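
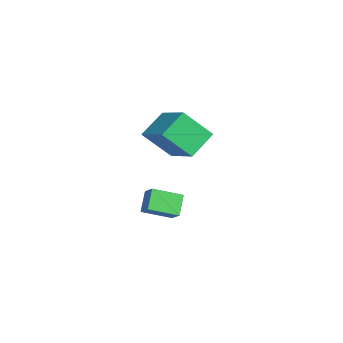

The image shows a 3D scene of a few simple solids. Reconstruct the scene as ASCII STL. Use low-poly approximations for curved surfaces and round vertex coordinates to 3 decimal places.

solid 
facet normal -0.624 0.244 0.742
outer loop
vertex -0.157 1.627 -1.731
vertex -0.258 3.078 -2.294
vertex -0.849 1.383 -2.233
endloop
endfacet
facet normal 0.066 -0.930 0.362
outer loop
vertex -0.082 1.082 -3.146
vertex -0.157 1.627 -1.731
vertex -0.849 1.383 -2.233
endloop
endfacet
facet normal -0.624 0.244 0.742
outer loop
vertex -0.849 1.383 -2.233
vertex -0.258 3.078 -2.294
vertex -0.951 2.834 -2.797
endloop
endfacet
facet normal -0.779 -0.274 -0.564
outer loop
vertex -0.951 2.834 -2.797
vertex -0.082 1.082 -3.146
vertex -0.849 1.383 -2.233
endloop
endfacet
facet normal 0.779 0.273 0.564
outer loop
vertex -0.157 1.627 -1.731
vertex 0.509 2.777 -3.207
vertex -0.258 3.078 -2.294
endloop
endfacet
facet normal 0.065 -0.930 0.362
outer loop
vertex 0.611 1.326 -2.643
vertex -0.157 1.627 -1.731
vertex -0.082 1.082 -3.146
endloop
endfacet
facet normal 0.778 0.274 0.565
outer loop
vertex 0.611 1.326 -2.643
vertex 0.509 2.777 -3.207
vertex -0.157 1.627 -1.731
endloop
endfacet
facet normal -0.065 0.930 -0.361
outer loop
vertex -0.258 3.078 -2.294
vertex 0.509 2.777 -3.207
vertex -0.951 2.834 -2.797
endloop
endfacet
facet normal -0.778 -0.273 -0.565
outer loop
vertex -0.183 2.533 -3.709
vertex -0.082 1.082 -3.146
vertex -0.951 2.834 -2.797
endloop
endfacet
facet normal -0.065 0.930 -0.362
outer loop
vertex -0.951 2.834 -2.797
vertex 0.509 2.777 -3.207
vertex -0.183 2.533 -3.709
endloop
endfacet
facet normal 0.624 -0.244 -0.742
outer loop
vertex -0.183 2.533 -3.709
vertex 0.611 1.326 -2.643
vertex -0.082 1.082 -3.146
endloop
endfacet
facet normal 0.624 -0.244 -0.742
outer loop
vertex 0.509 2.777 -3.207
vertex 0.611 1.326 -2.643
vertex -0.183 2.533 -3.709
endloop
endfacet
facet normal -0.485 0.648 0.588
outer loop
vertex -0.286 2.119 3.0
vertex 1.548 2.79 3.774
vertex -0.189 3.433 1.632
endloop
endfacet
facet normal -0.873 -0.319 -0.369
outer loop
vertex 0.592 2.39 0.686
vertex -0.286 2.119 3.0
vertex -0.189 3.433 1.632
endloop
endfacet
facet normal -0.485 0.648 0.588
outer loop
vertex -0.189 3.433 1.632
vertex 1.548 2.79 3.774
vertex 1.645 4.104 2.406
endloop
endfacet
facet normal 0.051 0.692 -0.720
outer loop
vertex 1.645 4.104 2.406
vertex 0.592 2.39 0.686
vertex -0.189 3.433 1.632
endloop
endfacet
facet normal -0.051 -0.692 0.720
outer loop
vertex -0.286 2.119 3.0
vertex 2.329 1.747 2.828
vertex 1.548 2.79 3.774
endloop
endfacet
facet normal -0.873 -0.319 -0.369
outer loop
vertex 0.495 1.076 2.054
vertex -0.286 2.119 3.0
vertex 0.592 2.39 0.686
endloop
endfacet
facet normal -0.051 -0.692 0.720
outer loop
vertex 0.495 1.076 2.054
vertex 2.329 1.747 2.828
vertex -0.286 2.119 3.0
endloop
endfacet
facet normal 0.873 0.319 0.369
outer loop
vertex 1.548 2.79 3.774
vertex 2.329 1.747 2.828
vertex 1.645 4.104 2.406
endloop
endfacet
facet normal 0.051 0.692 -0.720
outer loop
vertex 2.426 3.061 1.46
vertex 0.592 2.39 0.686
vertex 1.645 4.104 2.406
endloop
endfacet
facet normal 0.873 0.319 0.369
outer loop
vertex 1.645 4.104 2.406
vertex 2.329 1.747 2.828
vertex 2.426 3.061 1.46
endloop
endfacet
facet normal 0.485 -0.648 -0.588
outer loop
vertex 2.426 3.061 1.46
vertex 0.495 1.076 2.054
vertex 0.592 2.39 0.686
endloop
endfacet
facet normal 0.485 -0.648 -0.588
outer loop
vertex 2.329 1.747 2.828
vertex 0.495 1.076 2.054
vertex 2.426 3.061 1.46
endloop
endfacet

endsolid


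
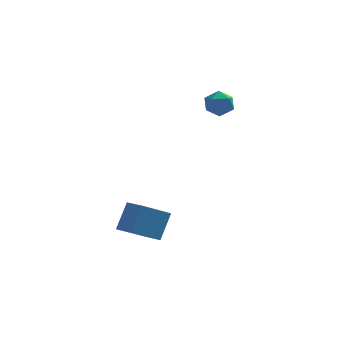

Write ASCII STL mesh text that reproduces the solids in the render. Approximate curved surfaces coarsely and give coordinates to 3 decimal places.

solid 
facet normal -0.565 -0.081 0.821
outer loop
vertex -0.976 1.899 2.634
vertex -0.559 1.188 2.851
vertex -0.277 1.946 3.12
endloop
endfacet
facet normal -0.482 0.603 0.635
outer loop
vertex -0.976 1.899 2.634
vertex -0.277 1.946 3.12
vertex -0.399 2.509 2.493
endloop
endfacet
facet normal -0.730 0.683 -0.030
outer loop
vertex -0.976 1.899 2.634
vertex -0.399 2.509 2.493
vertex -0.755 2.1 1.836
endloop
endfacet
facet normal -0.966 0.048 -0.255
outer loop
vertex -0.976 1.899 2.634
vertex -0.755 2.1 1.836
vertex -0.854 1.284 2.058
endloop
endfacet
facet normal -0.864 -0.424 0.270
outer loop
vertex -0.976 1.899 2.634
vertex -0.854 1.284 2.058
vertex -0.559 1.188 2.851
endloop
endfacet
facet normal 0.217 0.747 0.629
outer loop
vertex -0.399 2.509 2.493
vertex -0.277 1.946 3.12
vertex 0.374 2.176 2.622
endloop
endfacet
facet normal 0.082 -0.360 0.929
outer loop
vertex -0.277 1.946 3.12
vertex -0.559 1.188 2.851
vertex 0.275 1.36 2.844
endloop
endfacet
facet normal -0.401 -0.915 0.038
outer loop
vertex -0.559 1.188 2.851
vertex -0.854 1.284 2.058
vertex -0.081 0.951 2.187
endloop
endfacet
facet normal -0.566 -0.152 -0.810
outer loop
vertex -0.854 1.284 2.058
vertex -0.755 2.1 1.836
vertex -0.203 1.514 1.56
endloop
endfacet
facet normal -0.184 0.876 -0.445
outer loop
vertex -0.755 2.1 1.836
vertex -0.399 2.509 2.493
vertex 0.079 2.272 1.829
endloop
endfacet
facet normal 0.966 -0.048 0.255
outer loop
vertex 0.496 1.561 2.046
vertex 0.374 2.176 2.622
vertex 0.275 1.36 2.844
endloop
endfacet
facet normal 0.730 -0.683 0.030
outer loop
vertex 0.496 1.561 2.046
vertex 0.275 1.36 2.844
vertex -0.081 0.951 2.187
endloop
endfacet
facet normal 0.482 -0.603 -0.635
outer loop
vertex 0.496 1.561 2.046
vertex -0.081 0.951 2.187
vertex -0.203 1.514 1.56
endloop
endfacet
facet normal 0.565 0.081 -0.821
outer loop
vertex 0.496 1.561 2.046
vertex -0.203 1.514 1.56
vertex 0.079 2.272 1.829
endloop
endfacet
facet normal 0.864 0.424 -0.270
outer loop
vertex 0.496 1.561 2.046
vertex 0.079 2.272 1.829
vertex 0.374 2.176 2.622
endloop
endfacet
facet normal 0.566 0.152 0.810
outer loop
vertex 0.275 1.36 2.844
vertex 0.374 2.176 2.622
vertex -0.277 1.946 3.12
endloop
endfacet
facet normal 0.184 -0.876 0.445
outer loop
vertex -0.081 0.951 2.187
vertex 0.275 1.36 2.844
vertex -0.559 1.188 2.851
endloop
endfacet
facet normal -0.217 -0.747 -0.629
outer loop
vertex -0.203 1.514 1.56
vertex -0.081 0.951 2.187
vertex -0.854 1.284 2.058
endloop
endfacet
facet normal -0.082 0.360 -0.929
outer loop
vertex 0.079 2.272 1.829
vertex -0.203 1.514 1.56
vertex -0.755 2.1 1.836
endloop
endfacet
facet normal 0.401 0.915 -0.038
outer loop
vertex 0.374 2.176 2.622
vertex 0.079 2.272 1.829
vertex -0.399 2.509 2.493
endloop
endfacet
facet normal -0.678 -0.529 0.511
outer loop
vertex -3.505 -3.47 -2.392
vertex -4.338 -2.623 -2.62
vertex -3.941 -4.281 -3.809
endloop
endfacet
facet normal 0.689 -0.700 0.188
outer loop
vertex -2.682 -3.297 -4.76
vertex -3.505 -3.47 -2.392
vertex -3.941 -4.281 -3.809
endloop
endfacet
facet normal -0.677 -0.529 0.512
outer loop
vertex -3.941 -4.281 -3.809
vertex -4.338 -2.623 -2.62
vertex -4.775 -3.434 -4.037
endloop
endfacet
facet normal -0.258 -0.480 -0.838
outer loop
vertex -4.775 -3.434 -4.037
vertex -2.682 -3.297 -4.76
vertex -3.941 -4.281 -3.809
endloop
endfacet
facet normal 0.258 0.480 0.838
outer loop
vertex -3.505 -3.47 -2.392
vertex -3.079 -1.639 -3.571
vertex -4.338 -2.623 -2.62
endloop
endfacet
facet normal 0.689 -0.700 0.188
outer loop
vertex -2.245 -2.486 -3.343
vertex -3.505 -3.47 -2.392
vertex -2.682 -3.297 -4.76
endloop
endfacet
facet normal 0.258 0.480 0.839
outer loop
vertex -2.245 -2.486 -3.343
vertex -3.079 -1.639 -3.571
vertex -3.505 -3.47 -2.392
endloop
endfacet
facet normal -0.689 0.700 -0.188
outer loop
vertex -4.338 -2.623 -2.62
vertex -3.079 -1.639 -3.571
vertex -4.775 -3.434 -4.037
endloop
endfacet
facet normal -0.258 -0.480 -0.839
outer loop
vertex -3.515 -2.45 -4.988
vertex -2.682 -3.297 -4.76
vertex -4.775 -3.434 -4.037
endloop
endfacet
facet normal -0.689 0.700 -0.189
outer loop
vertex -4.775 -3.434 -4.037
vertex -3.079 -1.639 -3.571
vertex -3.515 -2.45 -4.988
endloop
endfacet
facet normal 0.677 0.529 -0.511
outer loop
vertex -3.515 -2.45 -4.988
vertex -2.245 -2.486 -3.343
vertex -2.682 -3.297 -4.76
endloop
endfacet
facet normal 0.677 0.529 -0.511
outer loop
vertex -3.079 -1.639 -3.571
vertex -2.245 -2.486 -3.343
vertex -3.515 -2.45 -4.988
endloop
endfacet

endsolid


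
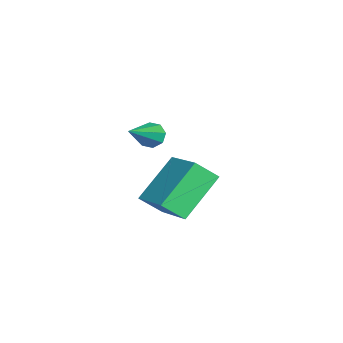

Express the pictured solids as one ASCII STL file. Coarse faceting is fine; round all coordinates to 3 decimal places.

solid 
facet normal -0.796 0.302 -0.524
outer loop
vertex -0.781 3.408 3.039
vertex -1.059 2.979 3.214
vertex -0.984 3.483 3.391
endloop
endfacet
facet normal 0.554 0.820 0.145
outer loop
vertex -0.781 3.408 3.039
vertex -0.984 3.483 3.391
vertex 0.359 2.441 4.146
endloop
endfacet
facet normal -0.796 0.303 -0.524
outer loop
vertex -0.984 3.483 3.391
vertex -1.059 2.979 3.214
vertex -1.231 3.263 3.639
endloop
endfacet
facet normal 0.121 0.680 0.723
outer loop
vertex -0.984 3.483 3.391
vertex -1.231 3.263 3.639
vertex 0.359 2.441 4.146
endloop
endfacet
facet normal -0.796 0.302 -0.524
outer loop
vertex -1.231 3.263 3.639
vertex -1.059 2.979 3.214
vertex -1.377 2.876 3.638
endloop
endfacet
facet normal -0.258 0.095 0.962
outer loop
vertex -1.231 3.263 3.639
vertex -1.377 2.876 3.638
vertex 0.359 2.441 4.146
endloop
endfacet
facet normal -0.797 0.301 -0.524
outer loop
vertex -1.377 2.876 3.638
vertex -1.059 2.979 3.214
vertex -1.336 2.549 3.388
endloop
endfacet
facet normal -0.359 -0.595 0.719
outer loop
vertex -1.377 2.876 3.638
vertex -1.336 2.549 3.388
vertex 0.359 2.441 4.146
endloop
endfacet
facet normal -0.797 0.301 -0.524
outer loop
vertex -1.336 2.549 3.388
vertex -1.059 2.979 3.214
vertex -1.133 2.474 3.036
endloop
endfacet
facet normal -0.124 -0.983 0.138
outer loop
vertex -1.336 2.549 3.388
vertex -1.133 2.474 3.036
vertex 0.359 2.441 4.146
endloop
endfacet
facet normal -0.797 0.301 -0.523
outer loop
vertex -1.133 2.474 3.036
vertex -1.059 2.979 3.214
vertex -0.887 2.694 2.788
endloop
endfacet
facet normal 0.309 -0.843 -0.441
outer loop
vertex -1.133 2.474 3.036
vertex -0.887 2.694 2.788
vertex 0.359 2.441 4.146
endloop
endfacet
facet normal -0.797 0.302 -0.524
outer loop
vertex -0.887 2.694 2.788
vertex -1.059 2.979 3.214
vertex -0.741 3.081 2.789
endloop
endfacet
facet normal 0.688 -0.258 -0.679
outer loop
vertex -0.887 2.694 2.788
vertex -0.741 3.081 2.789
vertex 0.359 2.441 4.146
endloop
endfacet
facet normal -0.797 0.303 -0.523
outer loop
vertex -0.741 3.081 2.789
vertex -1.059 2.979 3.214
vertex -0.781 3.408 3.039
endloop
endfacet
facet normal 0.790 0.431 -0.437
outer loop
vertex -0.741 3.081 2.789
vertex -0.781 3.408 3.039
vertex 0.359 2.441 4.146
endloop
endfacet
facet normal -0.594 0.462 0.658
outer loop
vertex -3.762 3.286 0.608
vertex -2.14 4.318 1.348
vertex -3.944 4.098 -0.126
endloop
endfacet
facet normal -0.787 -0.501 -0.359
outer loop
vertex -2.66 3.102 -1.548
vertex -3.762 3.286 0.608
vertex -3.944 4.098 -0.126
endloop
endfacet
facet normal -0.595 0.461 0.659
outer loop
vertex -3.944 4.098 -0.126
vertex -2.14 4.318 1.348
vertex -2.322 5.131 0.615
endloop
endfacet
facet normal -0.164 0.732 -0.661
outer loop
vertex -2.322 5.131 0.615
vertex -2.66 3.102 -1.548
vertex -3.944 4.098 -0.126
endloop
endfacet
facet normal 0.164 -0.732 0.661
outer loop
vertex -3.762 3.286 0.608
vertex -0.856 3.322 -0.074
vertex -2.14 4.318 1.348
endloop
endfacet
facet normal -0.787 -0.501 -0.360
outer loop
vertex -2.478 2.289 -0.815
vertex -3.762 3.286 0.608
vertex -2.66 3.102 -1.548
endloop
endfacet
facet normal 0.164 -0.732 0.661
outer loop
vertex -2.478 2.289 -0.815
vertex -0.856 3.322 -0.074
vertex -3.762 3.286 0.608
endloop
endfacet
facet normal 0.787 0.501 0.360
outer loop
vertex -2.14 4.318 1.348
vertex -0.856 3.322 -0.074
vertex -2.322 5.131 0.615
endloop
endfacet
facet normal -0.164 0.732 -0.661
outer loop
vertex -1.038 4.134 -0.808
vertex -2.66 3.102 -1.548
vertex -2.322 5.131 0.615
endloop
endfacet
facet normal 0.787 0.501 0.359
outer loop
vertex -2.322 5.131 0.615
vertex -0.856 3.322 -0.074
vertex -1.038 4.134 -0.808
endloop
endfacet
facet normal 0.594 -0.461 -0.659
outer loop
vertex -1.038 4.134 -0.808
vertex -2.478 2.289 -0.815
vertex -2.66 3.102 -1.548
endloop
endfacet
facet normal 0.595 -0.462 -0.658
outer loop
vertex -0.856 3.322 -0.074
vertex -2.478 2.289 -0.815
vertex -1.038 4.134 -0.808
endloop
endfacet

endsolid


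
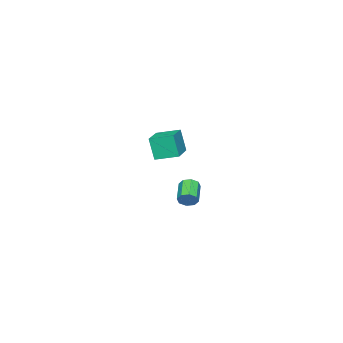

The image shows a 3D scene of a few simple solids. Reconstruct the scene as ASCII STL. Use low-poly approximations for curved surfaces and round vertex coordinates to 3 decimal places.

solid 
facet normal -0.916 -0.376 -0.137
outer loop
vertex -3.979 -3.129 -1.913
vertex -4.538 -1.889 -1.581
vertex -3.93 -2.718 -3.365
endloop
endfacet
facet normal 0.400 -0.885 -0.237
outer loop
vertex -2.162 -1.991 -3.099
vertex -3.979 -3.129 -1.913
vertex -3.93 -2.718 -3.365
endloop
endfacet
facet normal -0.916 -0.376 -0.137
outer loop
vertex -3.93 -2.718 -3.365
vertex -4.538 -1.889 -1.581
vertex -4.489 -1.478 -3.033
endloop
endfacet
facet normal 0.033 0.272 -0.962
outer loop
vertex -4.489 -1.478 -3.033
vertex -2.162 -1.991 -3.099
vertex -3.93 -2.718 -3.365
endloop
endfacet
facet normal -0.033 -0.272 0.962
outer loop
vertex -3.979 -3.129 -1.913
vertex -2.77 -1.162 -1.315
vertex -4.538 -1.889 -1.581
endloop
endfacet
facet normal 0.400 -0.885 -0.237
outer loop
vertex -2.211 -2.402 -1.647
vertex -3.979 -3.129 -1.913
vertex -2.162 -1.991 -3.099
endloop
endfacet
facet normal -0.033 -0.272 0.962
outer loop
vertex -2.211 -2.402 -1.647
vertex -2.77 -1.162 -1.315
vertex -3.979 -3.129 -1.913
endloop
endfacet
facet normal -0.400 0.885 0.237
outer loop
vertex -4.538 -1.889 -1.581
vertex -2.77 -1.162 -1.315
vertex -4.489 -1.478 -3.033
endloop
endfacet
facet normal 0.033 0.272 -0.962
outer loop
vertex -2.721 -0.751 -2.767
vertex -2.162 -1.991 -3.099
vertex -4.489 -1.478 -3.033
endloop
endfacet
facet normal -0.400 0.885 0.237
outer loop
vertex -4.489 -1.478 -3.033
vertex -2.77 -1.162 -1.315
vertex -2.721 -0.751 -2.767
endloop
endfacet
facet normal 0.916 0.376 0.137
outer loop
vertex -2.721 -0.751 -2.767
vertex -2.211 -2.402 -1.647
vertex -2.162 -1.991 -3.099
endloop
endfacet
facet normal 0.916 0.376 0.137
outer loop
vertex -2.77 -1.162 -1.315
vertex -2.211 -2.402 -1.647
vertex -2.721 -0.751 -2.767
endloop
endfacet
facet normal 0.788 0.445 -0.425
outer loop
vertex 4.245 4.046 -2.059
vertex 3.923 4.228 -2.466
vertex 4.077 4.423 -1.976
endloop
endfacet
facet normal 0.468 0.014 0.883
outer loop
vertex 4.245 4.046 -2.059
vertex 4.077 4.423 -1.976
vertex 3.219 3.47 -1.506
endloop
endfacet
facet normal 0.468 0.014 0.883
outer loop
vertex 3.219 3.47 -1.506
vertex 4.077 4.423 -1.976
vertex 3.051 3.847 -1.423
endloop
endfacet
facet normal -0.789 -0.445 0.424
outer loop
vertex 3.219 3.47 -1.506
vertex 3.051 3.847 -1.423
vertex 2.897 3.652 -1.914
endloop
endfacet
facet normal 0.790 0.443 -0.424
outer loop
vertex 4.077 4.423 -1.976
vertex 3.923 4.228 -2.466
vertex 3.82 4.686 -2.18
endloop
endfacet
facet normal 0.051 0.643 0.764
outer loop
vertex 4.077 4.423 -1.976
vertex 3.82 4.686 -2.18
vertex 3.051 3.847 -1.423
endloop
endfacet
facet normal 0.050 0.644 0.764
outer loop
vertex 3.051 3.847 -1.423
vertex 3.82 4.686 -2.18
vertex 2.794 4.11 -1.628
endloop
endfacet
facet normal -0.791 -0.442 0.424
outer loop
vertex 3.051 3.847 -1.423
vertex 2.794 4.11 -1.628
vertex 2.897 3.652 -1.914
endloop
endfacet
facet normal 0.790 0.443 -0.424
outer loop
vertex 3.82 4.686 -2.18
vertex 3.923 4.228 -2.466
vertex 3.623 4.681 -2.552
endloop
endfacet
facet normal -0.397 0.896 0.198
outer loop
vertex 3.82 4.686 -2.18
vertex 3.623 4.681 -2.552
vertex 2.794 4.11 -1.628
endloop
endfacet
facet normal -0.398 0.896 0.197
outer loop
vertex 2.794 4.11 -1.628
vertex 3.623 4.681 -2.552
vertex 2.597 4.104 -1.999
endloop
endfacet
facet normal -0.789 -0.443 0.426
outer loop
vertex 2.794 4.11 -1.628
vertex 2.597 4.104 -1.999
vertex 2.897 3.652 -1.914
endloop
endfacet
facet normal 0.789 0.442 -0.426
outer loop
vertex 3.623 4.681 -2.552
vertex 3.923 4.228 -2.466
vertex 3.601 4.41 -2.874
endloop
endfacet
facet normal -0.612 0.625 -0.484
outer loop
vertex 3.623 4.681 -2.552
vertex 3.601 4.41 -2.874
vertex 2.597 4.104 -1.999
endloop
endfacet
facet normal -0.612 0.626 -0.483
outer loop
vertex 2.597 4.104 -1.999
vertex 3.601 4.41 -2.874
vertex 2.575 3.834 -2.321
endloop
endfacet
facet normal -0.789 -0.443 0.426
outer loop
vertex 2.597 4.104 -1.999
vertex 2.575 3.834 -2.321
vertex 2.897 3.652 -1.914
endloop
endfacet
facet normal 0.789 0.445 -0.424
outer loop
vertex 3.601 4.41 -2.874
vertex 3.923 4.228 -2.466
vertex 3.769 4.033 -2.957
endloop
endfacet
facet normal -0.468 -0.014 -0.883
outer loop
vertex 3.601 4.41 -2.874
vertex 3.769 4.033 -2.957
vertex 2.575 3.834 -2.321
endloop
endfacet
facet normal -0.468 -0.014 -0.883
outer loop
vertex 2.575 3.834 -2.321
vertex 3.769 4.033 -2.957
vertex 2.743 3.457 -2.404
endloop
endfacet
facet normal -0.788 -0.445 0.425
outer loop
vertex 2.575 3.834 -2.321
vertex 2.743 3.457 -2.404
vertex 2.897 3.652 -1.914
endloop
endfacet
facet normal 0.791 0.442 -0.424
outer loop
vertex 3.769 4.033 -2.957
vertex 3.923 4.228 -2.466
vertex 4.026 3.77 -2.752
endloop
endfacet
facet normal -0.050 -0.644 -0.763
outer loop
vertex 3.769 4.033 -2.957
vertex 4.026 3.77 -2.752
vertex 2.743 3.457 -2.404
endloop
endfacet
facet normal -0.051 -0.643 -0.765
outer loop
vertex 2.743 3.457 -2.404
vertex 4.026 3.77 -2.752
vertex 3.0 3.194 -2.2
endloop
endfacet
facet normal -0.790 -0.443 0.424
outer loop
vertex 2.743 3.457 -2.404
vertex 3.0 3.194 -2.2
vertex 2.897 3.652 -1.914
endloop
endfacet
facet normal 0.789 0.443 -0.426
outer loop
vertex 4.026 3.77 -2.752
vertex 3.923 4.228 -2.466
vertex 4.223 3.776 -2.381
endloop
endfacet
facet normal 0.397 -0.896 -0.197
outer loop
vertex 4.026 3.77 -2.752
vertex 4.223 3.776 -2.381
vertex 3.0 3.194 -2.2
endloop
endfacet
facet normal 0.397 -0.896 -0.198
outer loop
vertex 3.0 3.194 -2.2
vertex 4.223 3.776 -2.381
vertex 3.197 3.199 -1.828
endloop
endfacet
facet normal -0.790 -0.443 0.424
outer loop
vertex 3.0 3.194 -2.2
vertex 3.197 3.199 -1.828
vertex 2.897 3.652 -1.914
endloop
endfacet
facet normal 0.789 0.443 -0.426
outer loop
vertex 4.223 3.776 -2.381
vertex 3.923 4.228 -2.466
vertex 4.245 4.046 -2.059
endloop
endfacet
facet normal 0.612 -0.626 0.483
outer loop
vertex 4.223 3.776 -2.381
vertex 4.245 4.046 -2.059
vertex 3.197 3.199 -1.828
endloop
endfacet
facet normal 0.612 -0.625 0.484
outer loop
vertex 3.197 3.199 -1.828
vertex 4.245 4.046 -2.059
vertex 3.219 3.47 -1.506
endloop
endfacet
facet normal -0.789 -0.442 0.426
outer loop
vertex 3.197 3.199 -1.828
vertex 3.219 3.47 -1.506
vertex 2.897 3.652 -1.914
endloop
endfacet

endsolid


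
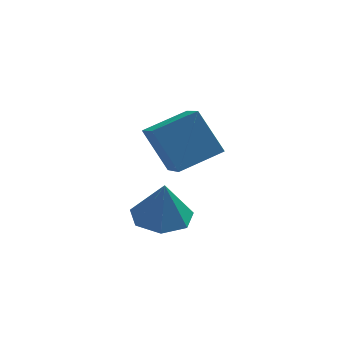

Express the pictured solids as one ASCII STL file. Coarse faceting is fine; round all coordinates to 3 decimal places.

solid 
facet normal -0.445 0.414 0.794
outer loop
vertex 2.737 -3.056 0.752
vertex 2.521 -1.784 -0.032
vertex 1.525 -3.528 0.319
endloop
endfacet
facet normal 0.143 -0.843 0.519
outer loop
vertex 2.179 -4.136 -0.848
vertex 2.737 -3.056 0.752
vertex 1.525 -3.528 0.319
endloop
endfacet
facet normal -0.445 0.414 0.794
outer loop
vertex 1.525 -3.528 0.319
vertex 2.521 -1.784 -0.032
vertex 1.31 -2.256 -0.464
endloop
endfacet
facet normal -0.884 -0.344 -0.316
outer loop
vertex 1.31 -2.256 -0.464
vertex 2.179 -4.136 -0.848
vertex 1.525 -3.528 0.319
endloop
endfacet
facet normal 0.884 0.345 0.316
outer loop
vertex 2.737 -3.056 0.752
vertex 3.175 -2.392 -1.199
vertex 2.521 -1.784 -0.032
endloop
endfacet
facet normal 0.143 -0.843 0.519
outer loop
vertex 3.39 -3.664 -0.416
vertex 2.737 -3.056 0.752
vertex 2.179 -4.136 -0.848
endloop
endfacet
facet normal 0.884 0.344 0.316
outer loop
vertex 3.39 -3.664 -0.416
vertex 3.175 -2.392 -1.199
vertex 2.737 -3.056 0.752
endloop
endfacet
facet normal -0.143 0.843 -0.519
outer loop
vertex 2.521 -1.784 -0.032
vertex 3.175 -2.392 -1.199
vertex 1.31 -2.256 -0.464
endloop
endfacet
facet normal -0.884 -0.344 -0.315
outer loop
vertex 1.963 -2.864 -1.632
vertex 2.179 -4.136 -0.848
vertex 1.31 -2.256 -0.464
endloop
endfacet
facet normal -0.143 0.843 -0.519
outer loop
vertex 1.31 -2.256 -0.464
vertex 3.175 -2.392 -1.199
vertex 1.963 -2.864 -1.632
endloop
endfacet
facet normal 0.445 -0.414 -0.794
outer loop
vertex 1.963 -2.864 -1.632
vertex 3.39 -3.664 -0.416
vertex 2.179 -4.136 -0.848
endloop
endfacet
facet normal 0.445 -0.414 -0.794
outer loop
vertex 3.175 -2.392 -1.199
vertex 3.39 -3.664 -0.416
vertex 1.963 -2.864 -1.632
endloop
endfacet
facet normal -0.059 0.113 -0.992
outer loop
vertex 2.45 -3.29 -3.66
vertex 1.801 -2.705 -3.555
vertex 2.669 -2.561 -3.59
endloop
endfacet
facet normal 0.850 -0.297 0.434
outer loop
vertex 2.45 -3.29 -3.66
vertex 2.669 -2.561 -3.59
vertex 1.879 -2.855 -2.245
endloop
endfacet
facet normal -0.059 0.114 -0.992
outer loop
vertex 2.669 -2.561 -3.59
vertex 1.801 -2.705 -3.555
vertex 2.234 -1.941 -3.493
endloop
endfacet
facet normal 0.733 0.432 0.525
outer loop
vertex 2.669 -2.561 -3.59
vertex 2.234 -1.941 -3.493
vertex 1.879 -2.855 -2.245
endloop
endfacet
facet normal -0.058 0.114 -0.992
outer loop
vertex 2.234 -1.941 -3.493
vertex 1.801 -2.705 -3.555
vertex 1.473 -1.896 -3.443
endloop
endfacet
facet normal 0.087 0.792 0.605
outer loop
vertex 2.234 -1.941 -3.493
vertex 1.473 -1.896 -3.443
vertex 1.879 -2.855 -2.245
endloop
endfacet
facet normal -0.059 0.113 -0.992
outer loop
vertex 1.473 -1.896 -3.443
vertex 1.801 -2.705 -3.555
vertex 0.959 -2.461 -3.477
endloop
endfacet
facet normal -0.602 0.511 0.613
outer loop
vertex 1.473 -1.896 -3.443
vertex 0.959 -2.461 -3.477
vertex 1.879 -2.855 -2.245
endloop
endfacet
facet normal -0.059 0.112 -0.992
outer loop
vertex 0.959 -2.461 -3.477
vertex 1.801 -2.705 -3.555
vertex 1.08 -3.209 -3.569
endloop
endfacet
facet normal -0.815 -0.199 0.545
outer loop
vertex 0.959 -2.461 -3.477
vertex 1.08 -3.209 -3.569
vertex 1.879 -2.855 -2.245
endloop
endfacet
facet normal -0.060 0.113 -0.992
outer loop
vertex 1.08 -3.209 -3.569
vertex 1.801 -2.705 -3.555
vertex 1.743 -3.578 -3.651
endloop
endfacet
facet normal -0.391 -0.803 0.451
outer loop
vertex 1.08 -3.209 -3.569
vertex 1.743 -3.578 -3.651
vertex 1.879 -2.855 -2.245
endloop
endfacet
facet normal -0.059 0.113 -0.992
outer loop
vertex 1.743 -3.578 -3.651
vertex 1.801 -2.705 -3.555
vertex 2.45 -3.29 -3.66
endloop
endfacet
facet normal 0.350 -0.846 0.401
outer loop
vertex 1.743 -3.578 -3.651
vertex 2.45 -3.29 -3.66
vertex 1.879 -2.855 -2.245
endloop
endfacet

endsolid


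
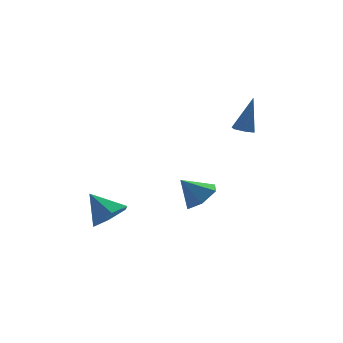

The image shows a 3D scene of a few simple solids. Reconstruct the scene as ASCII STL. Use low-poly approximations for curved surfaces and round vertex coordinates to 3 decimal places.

solid 
facet normal 0.464 -0.544 -0.699
outer loop
vertex -1.966 0.567 -1.804
vertex -2.794 -0.021 -1.896
vertex -2.693 0.811 -2.477
endloop
endfacet
facet normal 0.240 0.966 0.091
outer loop
vertex -1.966 0.567 -1.804
vertex -2.693 0.811 -2.477
vertex -3.546 0.861 -0.764
endloop
endfacet
facet normal 0.464 -0.544 -0.699
outer loop
vertex -2.693 0.811 -2.477
vertex -2.794 -0.021 -1.896
vertex -3.521 0.223 -2.569
endloop
endfacet
facet normal -0.533 0.795 -0.289
outer loop
vertex -2.693 0.811 -2.477
vertex -3.521 0.223 -2.569
vertex -3.546 0.861 -0.764
endloop
endfacet
facet normal 0.464 -0.545 -0.699
outer loop
vertex -3.521 0.223 -2.569
vertex -2.794 -0.021 -1.896
vertex -3.623 -0.609 -1.988
endloop
endfacet
facet normal -0.995 0.090 -0.046
outer loop
vertex -3.521 0.223 -2.569
vertex -3.623 -0.609 -1.988
vertex -3.546 0.861 -0.764
endloop
endfacet
facet normal 0.464 -0.545 -0.699
outer loop
vertex -3.623 -0.609 -1.988
vertex -2.794 -0.021 -1.896
vertex -2.896 -0.853 -1.315
endloop
endfacet
facet normal -0.684 -0.445 0.578
outer loop
vertex -3.623 -0.609 -1.988
vertex -2.896 -0.853 -1.315
vertex -3.546 0.861 -0.764
endloop
endfacet
facet normal 0.464 -0.545 -0.699
outer loop
vertex -2.896 -0.853 -1.315
vertex -2.794 -0.021 -1.896
vertex -2.068 -0.266 -1.223
endloop
endfacet
facet normal 0.088 -0.274 0.958
outer loop
vertex -2.896 -0.853 -1.315
vertex -2.068 -0.266 -1.223
vertex -3.546 0.861 -0.764
endloop
endfacet
facet normal 0.464 -0.544 -0.699
outer loop
vertex -2.068 -0.266 -1.223
vertex -2.794 -0.021 -1.896
vertex -1.966 0.567 -1.804
endloop
endfacet
facet normal 0.551 0.431 0.715
outer loop
vertex -2.068 -0.266 -1.223
vertex -1.966 0.567 -1.804
vertex -3.546 0.861 -0.764
endloop
endfacet
facet normal -0.283 -0.151 -0.947
outer loop
vertex 3.733 -0.016 2.79
vertex 3.256 -0.225 2.966
vertex 3.3 0.314 2.867
endloop
endfacet
facet normal 0.599 0.799 -0.054
outer loop
vertex 3.733 -0.016 2.79
vertex 3.3 0.314 2.867
vertex 3.804 0.065 4.794
endloop
endfacet
facet normal -0.283 -0.151 -0.947
outer loop
vertex 3.3 0.314 2.867
vertex 3.256 -0.225 2.966
vertex 2.823 0.104 3.043
endloop
endfacet
facet normal -0.330 0.921 0.205
outer loop
vertex 3.3 0.314 2.867
vertex 2.823 0.104 3.043
vertex 3.804 0.065 4.794
endloop
endfacet
facet normal -0.283 -0.151 -0.947
outer loop
vertex 2.823 0.104 3.043
vertex 3.256 -0.225 2.966
vertex 2.779 -0.435 3.142
endloop
endfacet
facet normal -0.860 0.159 0.485
outer loop
vertex 2.823 0.104 3.043
vertex 2.779 -0.435 3.142
vertex 3.804 0.065 4.794
endloop
endfacet
facet normal -0.283 -0.151 -0.947
outer loop
vertex 2.779 -0.435 3.142
vertex 3.256 -0.225 2.966
vertex 3.213 -0.765 3.065
endloop
endfacet
facet normal -0.463 -0.727 0.507
outer loop
vertex 2.779 -0.435 3.142
vertex 3.213 -0.765 3.065
vertex 3.804 0.065 4.794
endloop
endfacet
facet normal -0.283 -0.151 -0.947
outer loop
vertex 3.213 -0.765 3.065
vertex 3.256 -0.225 2.966
vertex 3.69 -0.555 2.889
endloop
endfacet
facet normal 0.466 -0.849 0.249
outer loop
vertex 3.213 -0.765 3.065
vertex 3.69 -0.555 2.889
vertex 3.804 0.065 4.794
endloop
endfacet
facet normal -0.283 -0.151 -0.947
outer loop
vertex 3.69 -0.555 2.889
vertex 3.256 -0.225 2.966
vertex 3.733 -0.016 2.79
endloop
endfacet
facet normal 0.996 -0.085 -0.032
outer loop
vertex 3.69 -0.555 2.889
vertex 3.733 -0.016 2.79
vertex 3.804 0.065 4.794
endloop
endfacet
facet normal 0.643 -0.151 -0.751
outer loop
vertex 1.835 -0.716 -0.101
vertex 1.12 -1.055 -0.645
vertex 1.328 -0.118 -0.655
endloop
endfacet
facet normal 0.148 0.737 0.660
outer loop
vertex 1.835 -0.716 -0.101
vertex 1.328 -0.118 -0.655
vertex 0.22 -0.845 0.405
endloop
endfacet
facet normal 0.643 -0.151 -0.750
outer loop
vertex 1.328 -0.118 -0.655
vertex 1.12 -1.055 -0.645
vertex 0.614 -0.457 -1.199
endloop
endfacet
facet normal -0.483 0.871 0.092
outer loop
vertex 1.328 -0.118 -0.655
vertex 0.614 -0.457 -1.199
vertex 0.22 -0.845 0.405
endloop
endfacet
facet normal 0.644 -0.150 -0.750
outer loop
vertex 0.614 -0.457 -1.199
vertex 1.12 -1.055 -0.645
vertex 0.406 -1.394 -1.19
endloop
endfacet
facet normal -0.960 0.211 -0.185
outer loop
vertex 0.614 -0.457 -1.199
vertex 0.406 -1.394 -1.19
vertex 0.22 -0.845 0.405
endloop
endfacet
facet normal 0.644 -0.149 -0.750
outer loop
vertex 0.406 -1.394 -1.19
vertex 1.12 -1.055 -0.645
vertex 0.913 -1.992 -0.636
endloop
endfacet
facet normal -0.805 -0.583 0.107
outer loop
vertex 0.406 -1.394 -1.19
vertex 0.913 -1.992 -0.636
vertex 0.22 -0.845 0.405
endloop
endfacet
facet normal 0.643 -0.149 -0.751
outer loop
vertex 0.913 -1.992 -0.636
vertex 1.12 -1.055 -0.645
vertex 1.627 -1.653 -0.092
endloop
endfacet
facet normal -0.174 -0.717 0.675
outer loop
vertex 0.913 -1.992 -0.636
vertex 1.627 -1.653 -0.092
vertex 0.22 -0.845 0.405
endloop
endfacet
facet normal 0.643 -0.150 -0.751
outer loop
vertex 1.627 -1.653 -0.092
vertex 1.12 -1.055 -0.645
vertex 1.835 -0.716 -0.101
endloop
endfacet
facet normal 0.303 -0.058 0.951
outer loop
vertex 1.627 -1.653 -0.092
vertex 1.835 -0.716 -0.101
vertex 0.22 -0.845 0.405
endloop
endfacet

endsolid


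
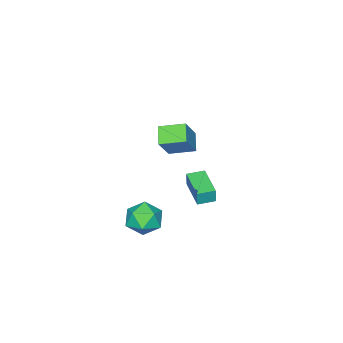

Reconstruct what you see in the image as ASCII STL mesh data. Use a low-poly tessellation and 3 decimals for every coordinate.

solid 
facet normal -0.512 0.355 0.782
outer loop
vertex 2.107 3.323 -1.479
vertex 1.161 3.02 -1.96
vertex 1.691 2.317 -1.294
endloop
endfacet
facet normal 0.133 0.126 0.983
outer loop
vertex 2.107 3.323 -1.479
vertex 1.691 2.317 -1.294
vertex 2.775 2.445 -1.457
endloop
endfacet
facet normal 0.622 0.489 0.611
outer loop
vertex 2.107 3.323 -1.479
vertex 2.775 2.445 -1.457
vertex 2.915 3.226 -2.224
endloop
endfacet
facet normal 0.279 0.943 0.180
outer loop
vertex 2.107 3.323 -1.479
vertex 2.915 3.226 -2.224
vertex 1.917 3.581 -2.535
endloop
endfacet
facet normal -0.421 0.861 0.286
outer loop
vertex 2.107 3.323 -1.479
vertex 1.917 3.581 -2.535
vertex 1.161 3.02 -1.96
endloop
endfacet
facet normal 0.188 -0.563 0.805
outer loop
vertex 2.775 2.445 -1.457
vertex 1.691 2.317 -1.294
vertex 2.243 1.599 -1.925
endloop
endfacet
facet normal -0.856 -0.192 0.479
outer loop
vertex 1.691 2.317 -1.294
vertex 1.161 3.02 -1.96
vertex 1.245 1.954 -2.236
endloop
endfacet
facet normal -0.710 0.625 -0.323
outer loop
vertex 1.161 3.02 -1.96
vertex 1.917 3.581 -2.535
vertex 1.385 2.735 -3.003
endloop
endfacet
facet normal 0.424 0.760 -0.493
outer loop
vertex 1.917 3.581 -2.535
vertex 2.915 3.226 -2.224
vertex 2.469 2.863 -3.166
endloop
endfacet
facet normal 0.979 0.024 0.204
outer loop
vertex 2.915 3.226 -2.224
vertex 2.775 2.445 -1.457
vertex 2.999 2.16 -2.5
endloop
endfacet
facet normal -0.279 -0.943 -0.180
outer loop
vertex 2.053 1.857 -2.981
vertex 2.243 1.599 -1.925
vertex 1.245 1.954 -2.236
endloop
endfacet
facet normal -0.622 -0.489 -0.611
outer loop
vertex 2.053 1.857 -2.981
vertex 1.245 1.954 -2.236
vertex 1.385 2.735 -3.003
endloop
endfacet
facet normal -0.133 -0.126 -0.983
outer loop
vertex 2.053 1.857 -2.981
vertex 1.385 2.735 -3.003
vertex 2.469 2.863 -3.166
endloop
endfacet
facet normal 0.512 -0.355 -0.782
outer loop
vertex 2.053 1.857 -2.981
vertex 2.469 2.863 -3.166
vertex 2.999 2.16 -2.5
endloop
endfacet
facet normal 0.421 -0.861 -0.286
outer loop
vertex 2.053 1.857 -2.981
vertex 2.999 2.16 -2.5
vertex 2.243 1.599 -1.925
endloop
endfacet
facet normal -0.424 -0.760 0.493
outer loop
vertex 1.245 1.954 -2.236
vertex 2.243 1.599 -1.925
vertex 1.691 2.317 -1.294
endloop
endfacet
facet normal -0.979 -0.024 -0.204
outer loop
vertex 1.385 2.735 -3.003
vertex 1.245 1.954 -2.236
vertex 1.161 3.02 -1.96
endloop
endfacet
facet normal -0.188 0.563 -0.805
outer loop
vertex 2.469 2.863 -3.166
vertex 1.385 2.735 -3.003
vertex 1.917 3.581 -2.535
endloop
endfacet
facet normal 0.856 0.192 -0.479
outer loop
vertex 2.999 2.16 -2.5
vertex 2.469 2.863 -3.166
vertex 2.915 3.226 -2.224
endloop
endfacet
facet normal 0.710 -0.625 0.323
outer loop
vertex 2.243 1.599 -1.925
vertex 2.999 2.16 -2.5
vertex 2.775 2.445 -1.457
endloop
endfacet
facet normal -0.584 -0.141 -0.799
outer loop
vertex -0.555 1.931 2.366
vertex -1.326 3.107 2.722
vertex 0.163 2.597 1.724
endloop
endfacet
facet normal 0.532 -0.810 -0.246
outer loop
vertex 1.226 2.853 3.178
vertex -0.555 1.931 2.366
vertex 0.163 2.597 1.724
endloop
endfacet
facet normal -0.584 -0.142 -0.799
outer loop
vertex 0.163 2.597 1.724
vertex -1.326 3.107 2.722
vertex -0.609 3.772 2.08
endloop
endfacet
facet normal 0.613 0.569 -0.548
outer loop
vertex -0.609 3.772 2.08
vertex 1.226 2.853 3.178
vertex 0.163 2.597 1.724
endloop
endfacet
facet normal -0.613 -0.568 0.549
outer loop
vertex -0.555 1.931 2.366
vertex -0.263 3.363 4.176
vertex -1.326 3.107 2.722
endloop
endfacet
facet normal 0.532 -0.811 -0.246
outer loop
vertex 0.509 2.188 3.82
vertex -0.555 1.931 2.366
vertex 1.226 2.853 3.178
endloop
endfacet
facet normal -0.613 -0.569 0.549
outer loop
vertex 0.509 2.188 3.82
vertex -0.263 3.363 4.176
vertex -0.555 1.931 2.366
endloop
endfacet
facet normal -0.532 0.811 0.246
outer loop
vertex -1.326 3.107 2.722
vertex -0.263 3.363 4.176
vertex -0.609 3.772 2.08
endloop
endfacet
facet normal 0.613 0.568 -0.549
outer loop
vertex 0.455 4.029 3.534
vertex 1.226 2.853 3.178
vertex -0.609 3.772 2.08
endloop
endfacet
facet normal -0.532 0.810 0.246
outer loop
vertex -0.609 3.772 2.08
vertex -0.263 3.363 4.176
vertex 0.455 4.029 3.534
endloop
endfacet
facet normal 0.584 0.141 0.799
outer loop
vertex 0.455 4.029 3.534
vertex 0.509 2.188 3.82
vertex 1.226 2.853 3.178
endloop
endfacet
facet normal 0.584 0.141 0.800
outer loop
vertex -0.263 3.363 4.176
vertex 0.509 2.188 3.82
vertex 0.455 4.029 3.534
endloop
endfacet
facet normal -0.837 0.544 0.055
outer loop
vertex -4.759 0.885 -3.345
vertex -3.689 2.552 -3.533
vertex -4.85 0.839 -4.269
endloop
endfacet
facet normal -0.538 -0.838 0.095
outer loop
vertex -3.971 0.268 -4.327
vertex -4.759 0.885 -3.345
vertex -4.85 0.839 -4.269
endloop
endfacet
facet normal -0.837 0.544 0.055
outer loop
vertex -4.85 0.839 -4.269
vertex -3.689 2.552 -3.533
vertex -3.78 2.506 -4.458
endloop
endfacet
facet normal -0.098 -0.050 -0.994
outer loop
vertex -3.78 2.506 -4.458
vertex -3.971 0.268 -4.327
vertex -4.85 0.839 -4.269
endloop
endfacet
facet normal 0.098 0.049 0.994
outer loop
vertex -4.759 0.885 -3.345
vertex -2.81 1.981 -3.591
vertex -3.689 2.552 -3.533
endloop
endfacet
facet normal -0.538 -0.838 0.095
outer loop
vertex -3.88 0.314 -3.402
vertex -4.759 0.885 -3.345
vertex -3.971 0.268 -4.327
endloop
endfacet
facet normal 0.097 0.050 0.994
outer loop
vertex -3.88 0.314 -3.402
vertex -2.81 1.981 -3.591
vertex -4.759 0.885 -3.345
endloop
endfacet
facet normal 0.538 0.838 -0.095
outer loop
vertex -3.689 2.552 -3.533
vertex -2.81 1.981 -3.591
vertex -3.78 2.506 -4.458
endloop
endfacet
facet normal -0.097 -0.050 -0.994
outer loop
vertex -2.901 1.935 -4.515
vertex -3.971 0.268 -4.327
vertex -3.78 2.506 -4.458
endloop
endfacet
facet normal 0.538 0.838 -0.095
outer loop
vertex -3.78 2.506 -4.458
vertex -2.81 1.981 -3.591
vertex -2.901 1.935 -4.515
endloop
endfacet
facet normal 0.837 -0.544 -0.055
outer loop
vertex -2.901 1.935 -4.515
vertex -3.88 0.314 -3.402
vertex -3.971 0.268 -4.327
endloop
endfacet
facet normal 0.837 -0.544 -0.055
outer loop
vertex -2.81 1.981 -3.591
vertex -3.88 0.314 -3.402
vertex -2.901 1.935 -4.515
endloop
endfacet

endsolid


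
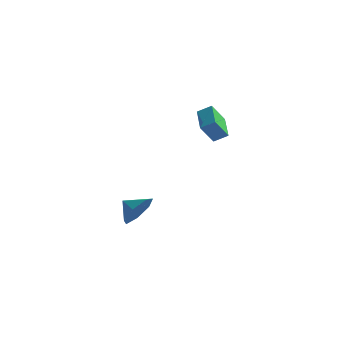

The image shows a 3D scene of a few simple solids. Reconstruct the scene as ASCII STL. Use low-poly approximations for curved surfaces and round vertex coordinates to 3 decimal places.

solid 
facet normal -0.773 -0.390 -0.501
outer loop
vertex 2.484 -3.522 3.157
vertex 1.505 -2.307 3.723
vertex 2.781 -2.812 2.146
endloop
endfacet
facet normal 0.590 -0.732 -0.341
outer loop
vertex 3.415 -2.493 2.557
vertex 2.484 -3.522 3.157
vertex 2.781 -2.812 2.146
endloop
endfacet
facet normal -0.773 -0.389 -0.501
outer loop
vertex 2.781 -2.812 2.146
vertex 1.505 -2.307 3.723
vertex 1.802 -1.597 2.713
endloop
endfacet
facet normal 0.234 0.560 -0.795
outer loop
vertex 1.802 -1.597 2.713
vertex 3.415 -2.493 2.557
vertex 2.781 -2.812 2.146
endloop
endfacet
facet normal -0.234 -0.559 0.795
outer loop
vertex 2.484 -3.522 3.157
vertex 2.139 -1.988 4.134
vertex 1.505 -2.307 3.723
endloop
endfacet
facet normal 0.589 -0.732 -0.341
outer loop
vertex 3.118 -3.203 3.567
vertex 2.484 -3.522 3.157
vertex 3.415 -2.493 2.557
endloop
endfacet
facet normal -0.233 -0.559 0.796
outer loop
vertex 3.118 -3.203 3.567
vertex 2.139 -1.988 4.134
vertex 2.484 -3.522 3.157
endloop
endfacet
facet normal -0.590 0.732 0.341
outer loop
vertex 1.505 -2.307 3.723
vertex 2.139 -1.988 4.134
vertex 1.802 -1.597 2.713
endloop
endfacet
facet normal 0.233 0.559 -0.796
outer loop
vertex 2.436 -1.278 3.123
vertex 3.415 -2.493 2.557
vertex 1.802 -1.597 2.713
endloop
endfacet
facet normal -0.589 0.732 0.341
outer loop
vertex 1.802 -1.597 2.713
vertex 2.139 -1.988 4.134
vertex 2.436 -1.278 3.123
endloop
endfacet
facet normal 0.773 0.389 0.501
outer loop
vertex 2.436 -1.278 3.123
vertex 3.118 -3.203 3.567
vertex 3.415 -2.493 2.557
endloop
endfacet
facet normal 0.773 0.389 0.501
outer loop
vertex 2.139 -1.988 4.134
vertex 3.118 -3.203 3.567
vertex 2.436 -1.278 3.123
endloop
endfacet
facet normal 0.864 0.048 -0.502
outer loop
vertex -0.598 -3.633 -2.179
vertex -1.137 -3.494 -3.093
vertex -0.781 -2.753 -2.409
endloop
endfacet
facet normal -0.243 0.198 0.950
outer loop
vertex -0.598 -3.633 -2.179
vertex -0.781 -2.753 -2.409
vertex -2.043 -3.546 -2.567
endloop
endfacet
facet normal 0.864 0.048 -0.502
outer loop
vertex -0.781 -2.753 -2.409
vertex -1.137 -3.494 -3.093
vertex -1.232 -2.43 -3.154
endloop
endfacet
facet normal -0.485 0.656 0.578
outer loop
vertex -0.781 -2.753 -2.409
vertex -1.232 -2.43 -3.154
vertex -2.043 -3.546 -2.567
endloop
endfacet
facet normal 0.864 0.048 -0.502
outer loop
vertex -1.232 -2.43 -3.154
vertex -1.137 -3.494 -3.093
vertex -1.611 -2.909 -3.853
endloop
endfacet
facet normal -0.802 0.597 0.026
outer loop
vertex -1.232 -2.43 -3.154
vertex -1.611 -2.909 -3.853
vertex -2.043 -3.546 -2.567
endloop
endfacet
facet normal 0.864 0.049 -0.501
outer loop
vertex -1.611 -2.909 -3.853
vertex -1.137 -3.494 -3.093
vertex -1.633 -3.828 -3.98
endloop
endfacet
facet normal -0.955 0.063 -0.290
outer loop
vertex -1.611 -2.909 -3.853
vertex -1.633 -3.828 -3.98
vertex -2.043 -3.546 -2.567
endloop
endfacet
facet normal 0.864 0.050 -0.502
outer loop
vertex -1.633 -3.828 -3.98
vertex -1.137 -3.494 -3.093
vertex -1.281 -4.496 -3.44
endloop
endfacet
facet normal -0.829 -0.544 -0.132
outer loop
vertex -1.633 -3.828 -3.98
vertex -1.281 -4.496 -3.44
vertex -2.043 -3.546 -2.567
endloop
endfacet
facet normal 0.864 0.050 -0.502
outer loop
vertex -1.281 -4.496 -3.44
vertex -1.137 -3.494 -3.093
vertex -0.82 -4.409 -2.638
endloop
endfacet
facet normal -0.518 -0.766 0.381
outer loop
vertex -1.281 -4.496 -3.44
vertex -0.82 -4.409 -2.638
vertex -2.043 -3.546 -2.567
endloop
endfacet
facet normal 0.864 0.050 -0.502
outer loop
vertex -0.82 -4.409 -2.638
vertex -1.137 -3.494 -3.093
vertex -0.598 -3.633 -2.179
endloop
endfacet
facet normal -0.258 -0.436 0.862
outer loop
vertex -0.82 -4.409 -2.638
vertex -0.598 -3.633 -2.179
vertex -2.043 -3.546 -2.567
endloop
endfacet

endsolid


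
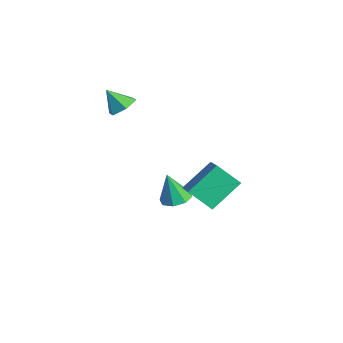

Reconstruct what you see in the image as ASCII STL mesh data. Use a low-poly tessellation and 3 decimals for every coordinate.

solid 
facet normal 0.119 0.229 -0.966
outer loop
vertex -1.935 0.177 -3.691
vertex -2.315 -0.474 -3.892
vertex -2.524 0.263 -3.743
endloop
endfacet
facet normal 0.060 0.786 0.615
outer loop
vertex -1.935 0.177 -3.691
vertex -2.524 0.263 -3.743
vertex -2.505 -0.846 -2.328
endloop
endfacet
facet normal 0.118 0.229 -0.966
outer loop
vertex -2.524 0.263 -3.743
vertex -2.315 -0.474 -3.892
vertex -2.99 -0.083 -3.882
endloop
endfacet
facet normal -0.608 0.621 0.495
outer loop
vertex -2.524 0.263 -3.743
vertex -2.99 -0.083 -3.882
vertex -2.505 -0.846 -2.328
endloop
endfacet
facet normal 0.118 0.229 -0.966
outer loop
vertex -2.99 -0.083 -3.882
vertex -2.315 -0.474 -3.892
vertex -3.06 -0.658 -4.027
endloop
endfacet
facet normal -0.949 0.036 0.314
outer loop
vertex -2.99 -0.083 -3.882
vertex -3.06 -0.658 -4.027
vertex -2.505 -0.846 -2.328
endloop
endfacet
facet normal 0.118 0.231 -0.966
outer loop
vertex -3.06 -0.658 -4.027
vertex -2.315 -0.474 -3.892
vertex -2.694 -1.125 -4.094
endloop
endfacet
facet normal -0.762 -0.623 0.180
outer loop
vertex -3.06 -0.658 -4.027
vertex -2.694 -1.125 -4.094
vertex -2.505 -0.846 -2.328
endloop
endfacet
facet normal 0.119 0.231 -0.966
outer loop
vertex -2.694 -1.125 -4.094
vertex -2.315 -0.474 -3.892
vertex -2.105 -1.21 -4.042
endloop
endfacet
facet normal -0.155 -0.973 0.170
outer loop
vertex -2.694 -1.125 -4.094
vertex -2.105 -1.21 -4.042
vertex -2.505 -0.846 -2.328
endloop
endfacet
facet normal 0.117 0.230 -0.966
outer loop
vertex -2.105 -1.21 -4.042
vertex -2.315 -0.474 -3.892
vertex -1.639 -0.864 -3.903
endloop
endfacet
facet normal 0.513 -0.808 0.291
outer loop
vertex -2.105 -1.21 -4.042
vertex -1.639 -0.864 -3.903
vertex -2.505 -0.846 -2.328
endloop
endfacet
facet normal 0.117 0.229 -0.966
outer loop
vertex -1.639 -0.864 -3.903
vertex -2.315 -0.474 -3.892
vertex -1.569 -0.289 -3.758
endloop
endfacet
facet normal 0.853 -0.223 0.472
outer loop
vertex -1.639 -0.864 -3.903
vertex -1.569 -0.289 -3.758
vertex -2.505 -0.846 -2.328
endloop
endfacet
facet normal 0.116 0.230 -0.966
outer loop
vertex -1.569 -0.289 -3.758
vertex -2.315 -0.474 -3.892
vertex -1.935 0.177 -3.691
endloop
endfacet
facet normal 0.666 0.436 0.606
outer loop
vertex -1.569 -0.289 -3.758
vertex -1.935 0.177 -3.691
vertex -2.505 -0.846 -2.328
endloop
endfacet
facet normal -0.860 0.196 -0.471
outer loop
vertex 0.65 -1.313 -1.036
vertex 0.355 0.118 0.099
vertex 1.328 -0.469 -1.924
endloop
endfacet
facet normal 0.159 -0.773 -0.614
outer loop
vertex 2.945 -0.838 -1.039
vertex 0.65 -1.313 -1.036
vertex 1.328 -0.469 -1.924
endloop
endfacet
facet normal -0.860 0.196 -0.471
outer loop
vertex 1.328 -0.469 -1.924
vertex 0.355 0.118 0.099
vertex 1.033 0.962 -0.789
endloop
endfacet
facet normal 0.485 0.603 -0.634
outer loop
vertex 1.033 0.962 -0.789
vertex 2.945 -0.838 -1.039
vertex 1.328 -0.469 -1.924
endloop
endfacet
facet normal -0.485 -0.603 0.634
outer loop
vertex 0.65 -1.313 -1.036
vertex 1.972 -0.251 0.984
vertex 0.355 0.118 0.099
endloop
endfacet
facet normal 0.159 -0.773 -0.614
outer loop
vertex 2.267 -1.682 -0.151
vertex 0.65 -1.313 -1.036
vertex 2.945 -0.838 -1.039
endloop
endfacet
facet normal -0.485 -0.603 0.634
outer loop
vertex 2.267 -1.682 -0.151
vertex 1.972 -0.251 0.984
vertex 0.65 -1.313 -1.036
endloop
endfacet
facet normal -0.159 0.773 0.614
outer loop
vertex 0.355 0.118 0.099
vertex 1.972 -0.251 0.984
vertex 1.033 0.962 -0.789
endloop
endfacet
facet normal 0.485 0.603 -0.634
outer loop
vertex 2.65 0.593 0.096
vertex 2.945 -0.838 -1.039
vertex 1.033 0.962 -0.789
endloop
endfacet
facet normal -0.159 0.773 0.614
outer loop
vertex 1.033 0.962 -0.789
vertex 1.972 -0.251 0.984
vertex 2.65 0.593 0.096
endloop
endfacet
facet normal 0.860 -0.196 0.471
outer loop
vertex 2.65 0.593 0.096
vertex 2.267 -1.682 -0.151
vertex 2.945 -0.838 -1.039
endloop
endfacet
facet normal 0.860 -0.196 0.471
outer loop
vertex 1.972 -0.251 0.984
vertex 2.267 -1.682 -0.151
vertex 2.65 0.593 0.096
endloop
endfacet
facet normal 0.373 0.498 -0.783
outer loop
vertex -3.012 -2.561 2.162
vertex -3.731 -2.483 1.869
vertex -3.446 -1.94 2.35
endloop
endfacet
facet normal 0.471 0.063 0.880
outer loop
vertex -3.012 -2.561 2.162
vertex -3.446 -1.94 2.35
vertex -4.189 -3.097 2.831
endloop
endfacet
facet normal 0.373 0.498 -0.783
outer loop
vertex -3.446 -1.94 2.35
vertex -3.731 -2.483 1.869
vertex -4.164 -1.863 2.057
endloop
endfacet
facet normal -0.276 0.515 0.812
outer loop
vertex -3.446 -1.94 2.35
vertex -4.164 -1.863 2.057
vertex -4.189 -3.097 2.831
endloop
endfacet
facet normal 0.373 0.498 -0.783
outer loop
vertex -4.164 -1.863 2.057
vertex -3.731 -2.483 1.869
vertex -4.45 -2.406 1.576
endloop
endfacet
facet normal -0.926 0.213 0.310
outer loop
vertex -4.164 -1.863 2.057
vertex -4.45 -2.406 1.576
vertex -4.189 -3.097 2.831
endloop
endfacet
facet normal 0.372 0.499 -0.783
outer loop
vertex -4.45 -2.406 1.576
vertex -3.731 -2.483 1.869
vertex -4.016 -3.027 1.387
endloop
endfacet
facet normal -0.831 -0.542 -0.126
outer loop
vertex -4.45 -2.406 1.576
vertex -4.016 -3.027 1.387
vertex -4.189 -3.097 2.831
endloop
endfacet
facet normal 0.372 0.499 -0.783
outer loop
vertex -4.016 -3.027 1.387
vertex -3.731 -2.483 1.869
vertex -3.297 -3.104 1.68
endloop
endfacet
facet normal -0.083 -0.995 -0.058
outer loop
vertex -4.016 -3.027 1.387
vertex -3.297 -3.104 1.68
vertex -4.189 -3.097 2.831
endloop
endfacet
facet normal 0.373 0.499 -0.782
outer loop
vertex -3.297 -3.104 1.68
vertex -3.731 -2.483 1.869
vertex -3.012 -2.561 2.162
endloop
endfacet
facet normal 0.568 -0.693 0.444
outer loop
vertex -3.297 -3.104 1.68
vertex -3.012 -2.561 2.162
vertex -4.189 -3.097 2.831
endloop
endfacet

endsolid


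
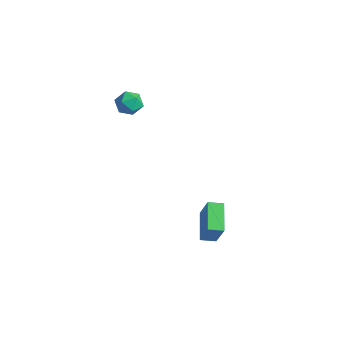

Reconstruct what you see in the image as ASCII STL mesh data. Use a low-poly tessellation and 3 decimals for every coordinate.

solid 
facet normal -0.576 0.595 0.560
outer loop
vertex -4.463 0.391 3.733
vertex -4.078 0.077 4.463
vertex -3.742 0.785 4.056
endloop
endfacet
facet normal -0.451 0.889 -0.079
outer loop
vertex -4.463 0.391 3.733
vertex -3.742 0.785 4.056
vertex -3.827 0.665 3.185
endloop
endfacet
facet normal -0.688 0.439 -0.578
outer loop
vertex -4.463 0.391 3.733
vertex -3.827 0.665 3.185
vertex -4.216 -0.117 3.054
endloop
endfacet
facet normal -0.959 -0.133 -0.249
outer loop
vertex -4.463 0.391 3.733
vertex -4.216 -0.117 3.054
vertex -4.371 -0.481 3.844
endloop
endfacet
facet normal -0.890 -0.036 0.454
outer loop
vertex -4.463 0.391 3.733
vertex -4.371 -0.481 3.844
vertex -4.078 0.077 4.463
endloop
endfacet
facet normal 0.255 0.954 -0.156
outer loop
vertex -3.827 0.665 3.185
vertex -3.742 0.785 4.056
vertex -3.049 0.521 3.576
endloop
endfacet
facet normal 0.053 0.478 0.876
outer loop
vertex -3.742 0.785 4.056
vertex -4.078 0.077 4.463
vertex -3.204 0.157 4.366
endloop
endfacet
facet normal -0.455 -0.543 0.705
outer loop
vertex -4.078 0.077 4.463
vertex -4.371 -0.481 3.844
vertex -3.593 -0.625 4.235
endloop
endfacet
facet normal -0.567 -0.700 -0.434
outer loop
vertex -4.371 -0.481 3.844
vertex -4.216 -0.117 3.054
vertex -3.678 -0.745 3.364
endloop
endfacet
facet normal -0.128 0.225 -0.966
outer loop
vertex -4.216 -0.117 3.054
vertex -3.827 0.665 3.185
vertex -3.342 -0.037 2.957
endloop
endfacet
facet normal 0.959 0.133 0.249
outer loop
vertex -2.957 -0.351 3.687
vertex -3.049 0.521 3.576
vertex -3.204 0.157 4.366
endloop
endfacet
facet normal 0.688 -0.439 0.578
outer loop
vertex -2.957 -0.351 3.687
vertex -3.204 0.157 4.366
vertex -3.593 -0.625 4.235
endloop
endfacet
facet normal 0.451 -0.889 0.079
outer loop
vertex -2.957 -0.351 3.687
vertex -3.593 -0.625 4.235
vertex -3.678 -0.745 3.364
endloop
endfacet
facet normal 0.576 -0.595 -0.560
outer loop
vertex -2.957 -0.351 3.687
vertex -3.678 -0.745 3.364
vertex -3.342 -0.037 2.957
endloop
endfacet
facet normal 0.890 0.036 -0.454
outer loop
vertex -2.957 -0.351 3.687
vertex -3.342 -0.037 2.957
vertex -3.049 0.521 3.576
endloop
endfacet
facet normal 0.567 0.700 0.434
outer loop
vertex -3.204 0.157 4.366
vertex -3.049 0.521 3.576
vertex -3.742 0.785 4.056
endloop
endfacet
facet normal 0.128 -0.225 0.966
outer loop
vertex -3.593 -0.625 4.235
vertex -3.204 0.157 4.366
vertex -4.078 0.077 4.463
endloop
endfacet
facet normal -0.255 -0.954 0.156
outer loop
vertex -3.678 -0.745 3.364
vertex -3.593 -0.625 4.235
vertex -4.371 -0.481 3.844
endloop
endfacet
facet normal -0.053 -0.478 -0.876
outer loop
vertex -3.342 -0.037 2.957
vertex -3.678 -0.745 3.364
vertex -4.216 -0.117 3.054
endloop
endfacet
facet normal 0.455 0.543 -0.705
outer loop
vertex -3.049 0.521 3.576
vertex -3.342 -0.037 2.957
vertex -3.827 0.665 3.185
endloop
endfacet
facet normal -0.672 0.616 0.411
outer loop
vertex 1.668 1.053 -2.164
vertex 2.219 1.778 -2.35
vertex 0.811 1.264 -3.88
endloop
endfacet
facet normal -0.593 -0.780 0.200
outer loop
vertex 2.101 0.082 -4.67
vertex 1.668 1.053 -2.164
vertex 0.811 1.264 -3.88
endloop
endfacet
facet normal -0.672 0.616 0.412
outer loop
vertex 0.811 1.264 -3.88
vertex 2.219 1.778 -2.35
vertex 1.362 1.99 -4.066
endloop
endfacet
facet normal -0.444 0.109 -0.889
outer loop
vertex 1.362 1.99 -4.066
vertex 2.101 0.082 -4.67
vertex 0.811 1.264 -3.88
endloop
endfacet
facet normal 0.444 -0.109 0.889
outer loop
vertex 1.668 1.053 -2.164
vertex 3.509 0.596 -3.14
vertex 2.219 1.778 -2.35
endloop
endfacet
facet normal -0.593 -0.780 0.200
outer loop
vertex 2.958 -0.13 -2.954
vertex 1.668 1.053 -2.164
vertex 2.101 0.082 -4.67
endloop
endfacet
facet normal 0.444 -0.109 0.889
outer loop
vertex 2.958 -0.13 -2.954
vertex 3.509 0.596 -3.14
vertex 1.668 1.053 -2.164
endloop
endfacet
facet normal 0.593 0.780 -0.200
outer loop
vertex 2.219 1.778 -2.35
vertex 3.509 0.596 -3.14
vertex 1.362 1.99 -4.066
endloop
endfacet
facet normal -0.444 0.109 -0.889
outer loop
vertex 2.652 0.807 -4.856
vertex 2.101 0.082 -4.67
vertex 1.362 1.99 -4.066
endloop
endfacet
facet normal 0.593 0.780 -0.200
outer loop
vertex 1.362 1.99 -4.066
vertex 3.509 0.596 -3.14
vertex 2.652 0.807 -4.856
endloop
endfacet
facet normal 0.672 -0.616 -0.412
outer loop
vertex 2.652 0.807 -4.856
vertex 2.958 -0.13 -2.954
vertex 2.101 0.082 -4.67
endloop
endfacet
facet normal 0.672 -0.616 -0.411
outer loop
vertex 3.509 0.596 -3.14
vertex 2.958 -0.13 -2.954
vertex 2.652 0.807 -4.856
endloop
endfacet

endsolid


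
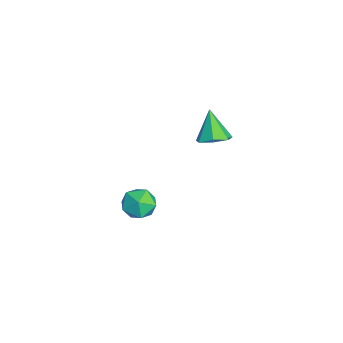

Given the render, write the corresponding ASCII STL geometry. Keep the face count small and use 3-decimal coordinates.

solid 
facet normal 0.520 0.071 -0.851
outer loop
vertex -0.648 3.172 2.732
vertex -1.097 2.662 2.415
vertex -1.174 3.408 2.43
endloop
endfacet
facet normal 0.033 0.815 0.579
outer loop
vertex -0.648 3.172 2.732
vertex -1.174 3.408 2.43
vertex -1.863 2.558 3.665
endloop
endfacet
facet normal 0.522 0.071 -0.850
outer loop
vertex -1.174 3.408 2.43
vertex -1.097 2.662 2.415
vertex -1.641 3.082 2.116
endloop
endfacet
facet normal -0.636 0.754 0.164
outer loop
vertex -1.174 3.408 2.43
vertex -1.641 3.082 2.116
vertex -1.863 2.558 3.665
endloop
endfacet
facet normal 0.522 0.071 -0.850
outer loop
vertex -1.641 3.082 2.116
vertex -1.097 2.662 2.415
vertex -1.699 2.44 2.027
endloop
endfacet
facet normal -0.989 0.104 -0.107
outer loop
vertex -1.641 3.082 2.116
vertex -1.699 2.44 2.027
vertex -1.863 2.558 3.665
endloop
endfacet
facet normal 0.522 0.070 -0.850
outer loop
vertex -1.699 2.44 2.027
vertex -1.097 2.662 2.415
vertex -1.303 1.965 2.231
endloop
endfacet
facet normal -0.761 -0.648 -0.030
outer loop
vertex -1.699 2.44 2.027
vertex -1.303 1.965 2.231
vertex -1.863 2.558 3.665
endloop
endfacet
facet normal 0.521 0.070 -0.850
outer loop
vertex -1.303 1.965 2.231
vertex -1.097 2.662 2.415
vertex -0.752 2.015 2.573
endloop
endfacet
facet normal -0.125 -0.933 0.337
outer loop
vertex -1.303 1.965 2.231
vertex -0.752 2.015 2.573
vertex -1.863 2.558 3.665
endloop
endfacet
facet normal 0.521 0.070 -0.851
outer loop
vertex -0.752 2.015 2.573
vertex -1.097 2.662 2.415
vertex -0.46 2.552 2.796
endloop
endfacet
facet normal 0.442 -0.538 0.717
outer loop
vertex -0.752 2.015 2.573
vertex -0.46 2.552 2.796
vertex -1.863 2.558 3.665
endloop
endfacet
facet normal 0.521 0.070 -0.851
outer loop
vertex -0.46 2.552 2.796
vertex -1.097 2.662 2.415
vertex -0.648 3.172 2.732
endloop
endfacet
facet normal 0.512 0.240 0.825
outer loop
vertex -0.46 2.552 2.796
vertex -0.648 3.172 2.732
vertex -1.863 2.558 3.665
endloop
endfacet
facet normal -0.713 -0.617 0.334
outer loop
vertex -2.908 -0.314 -2.174
vertex -2.536 -0.97 -2.592
vertex -2.309 -0.792 -1.779
endloop
endfacet
facet normal -0.595 -0.086 0.799
outer loop
vertex -2.908 -0.314 -2.174
vertex -2.309 -0.792 -1.779
vertex -2.307 0.065 -1.685
endloop
endfacet
facet normal -0.711 0.531 0.462
outer loop
vertex -2.908 -0.314 -2.174
vertex -2.307 0.065 -1.685
vertex -2.534 0.417 -2.439
endloop
endfacet
facet normal -0.899 0.383 -0.211
outer loop
vertex -2.908 -0.314 -2.174
vertex -2.534 0.417 -2.439
vertex -2.675 -0.223 -3.0
endloop
endfacet
facet normal -0.900 -0.326 -0.290
outer loop
vertex -2.908 -0.314 -2.174
vertex -2.675 -0.223 -3.0
vertex -2.536 -0.97 -2.592
endloop
endfacet
facet normal 0.092 -0.109 0.990
outer loop
vertex -2.307 0.065 -1.685
vertex -2.309 -0.792 -1.779
vertex -1.565 -0.357 -1.8
endloop
endfacet
facet normal -0.098 -0.966 0.239
outer loop
vertex -2.309 -0.792 -1.779
vertex -2.536 -0.97 -2.592
vertex -1.706 -0.997 -2.361
endloop
endfacet
facet normal -0.401 -0.495 -0.770
outer loop
vertex -2.536 -0.97 -2.592
vertex -2.675 -0.223 -3.0
vertex -1.933 -0.645 -3.115
endloop
endfacet
facet normal -0.400 0.652 -0.644
outer loop
vertex -2.675 -0.223 -3.0
vertex -2.534 0.417 -2.439
vertex -1.931 0.212 -3.021
endloop
endfacet
facet normal -0.095 0.891 0.444
outer loop
vertex -2.534 0.417 -2.439
vertex -2.307 0.065 -1.685
vertex -1.704 0.39 -2.208
endloop
endfacet
facet normal 0.899 -0.383 0.211
outer loop
vertex -1.332 -0.266 -2.626
vertex -1.565 -0.357 -1.8
vertex -1.706 -0.997 -2.361
endloop
endfacet
facet normal 0.711 -0.531 -0.462
outer loop
vertex -1.332 -0.266 -2.626
vertex -1.706 -0.997 -2.361
vertex -1.933 -0.645 -3.115
endloop
endfacet
facet normal 0.595 0.086 -0.799
outer loop
vertex -1.332 -0.266 -2.626
vertex -1.933 -0.645 -3.115
vertex -1.931 0.212 -3.021
endloop
endfacet
facet normal 0.713 0.617 -0.334
outer loop
vertex -1.332 -0.266 -2.626
vertex -1.931 0.212 -3.021
vertex -1.704 0.39 -2.208
endloop
endfacet
facet normal 0.900 0.326 0.290
outer loop
vertex -1.332 -0.266 -2.626
vertex -1.704 0.39 -2.208
vertex -1.565 -0.357 -1.8
endloop
endfacet
facet normal 0.400 -0.652 0.644
outer loop
vertex -1.706 -0.997 -2.361
vertex -1.565 -0.357 -1.8
vertex -2.309 -0.792 -1.779
endloop
endfacet
facet normal 0.095 -0.891 -0.444
outer loop
vertex -1.933 -0.645 -3.115
vertex -1.706 -0.997 -2.361
vertex -2.536 -0.97 -2.592
endloop
endfacet
facet normal -0.092 0.109 -0.990
outer loop
vertex -1.931 0.212 -3.021
vertex -1.933 -0.645 -3.115
vertex -2.675 -0.223 -3.0
endloop
endfacet
facet normal 0.098 0.966 -0.239
outer loop
vertex -1.704 0.39 -2.208
vertex -1.931 0.212 -3.021
vertex -2.534 0.417 -2.439
endloop
endfacet
facet normal 0.401 0.495 0.770
outer loop
vertex -1.565 -0.357 -1.8
vertex -1.704 0.39 -2.208
vertex -2.307 0.065 -1.685
endloop
endfacet

endsolid


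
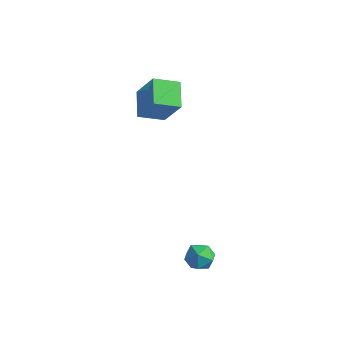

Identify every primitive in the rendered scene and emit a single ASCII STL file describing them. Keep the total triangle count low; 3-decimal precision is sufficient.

solid 
facet normal -0.597 -0.720 0.354
outer loop
vertex -0.536 1.794 3.859
vertex -1.278 2.68 4.409
vertex -1.44 1.878 2.505
endloop
endfacet
facet normal 0.580 -0.692 -0.430
outer loop
vertex -0.742 2.72 2.091
vertex -0.536 1.794 3.859
vertex -1.44 1.878 2.505
endloop
endfacet
facet normal -0.596 -0.720 0.354
outer loop
vertex -1.44 1.878 2.505
vertex -1.278 2.68 4.409
vertex -2.182 2.763 3.056
endloop
endfacet
facet normal -0.555 0.052 -0.830
outer loop
vertex -2.182 2.763 3.056
vertex -0.742 2.72 2.091
vertex -1.44 1.878 2.505
endloop
endfacet
facet normal 0.554 -0.051 0.831
outer loop
vertex -0.536 1.794 3.859
vertex -0.58 3.522 3.995
vertex -1.278 2.68 4.409
endloop
endfacet
facet normal 0.580 -0.692 -0.430
outer loop
vertex 0.162 2.637 3.444
vertex -0.536 1.794 3.859
vertex -0.742 2.72 2.091
endloop
endfacet
facet normal 0.555 -0.051 0.830
outer loop
vertex 0.162 2.637 3.444
vertex -0.58 3.522 3.995
vertex -0.536 1.794 3.859
endloop
endfacet
facet normal -0.580 0.692 0.430
outer loop
vertex -1.278 2.68 4.409
vertex -0.58 3.522 3.995
vertex -2.182 2.763 3.056
endloop
endfacet
facet normal -0.555 0.051 -0.830
outer loop
vertex -1.484 3.606 2.641
vertex -0.742 2.72 2.091
vertex -2.182 2.763 3.056
endloop
endfacet
facet normal -0.580 0.692 0.430
outer loop
vertex -2.182 2.763 3.056
vertex -0.58 3.522 3.995
vertex -1.484 3.606 2.641
endloop
endfacet
facet normal 0.597 0.720 -0.355
outer loop
vertex -1.484 3.606 2.641
vertex 0.162 2.637 3.444
vertex -0.742 2.72 2.091
endloop
endfacet
facet normal 0.597 0.720 -0.354
outer loop
vertex -0.58 3.522 3.995
vertex 0.162 2.637 3.444
vertex -1.484 3.606 2.641
endloop
endfacet
facet normal -0.389 0.560 0.731
outer loop
vertex 3.337 -0.204 -1.262
vertex 3.252 -0.755 -0.885
vertex 3.826 -0.406 -0.847
endloop
endfacet
facet normal 0.087 0.932 0.352
outer loop
vertex 3.337 -0.204 -1.262
vertex 3.826 -0.406 -0.847
vertex 3.978 -0.187 -1.465
endloop
endfacet
facet normal -0.129 0.935 -0.331
outer loop
vertex 3.337 -0.204 -1.262
vertex 3.978 -0.187 -1.465
vertex 3.498 -0.402 -1.885
endloop
endfacet
facet normal -0.738 0.564 -0.370
outer loop
vertex 3.337 -0.204 -1.262
vertex 3.498 -0.402 -1.885
vertex 3.05 -0.753 -1.527
endloop
endfacet
facet normal -0.899 0.333 0.284
outer loop
vertex 3.337 -0.204 -1.262
vertex 3.05 -0.753 -1.527
vertex 3.252 -0.755 -0.885
endloop
endfacet
facet normal 0.711 0.590 0.384
outer loop
vertex 3.978 -0.187 -1.465
vertex 3.826 -0.406 -0.847
vertex 4.29 -0.727 -1.213
endloop
endfacet
facet normal -0.058 -0.013 0.998
outer loop
vertex 3.826 -0.406 -0.847
vertex 3.252 -0.755 -0.885
vertex 3.842 -1.078 -0.855
endloop
endfacet
facet normal -0.882 -0.381 0.276
outer loop
vertex 3.252 -0.755 -0.885
vertex 3.05 -0.753 -1.527
vertex 3.362 -1.293 -1.275
endloop
endfacet
facet normal -0.622 -0.005 -0.783
outer loop
vertex 3.05 -0.753 -1.527
vertex 3.498 -0.402 -1.885
vertex 3.514 -1.074 -1.893
endloop
endfacet
facet normal 0.362 0.595 -0.718
outer loop
vertex 3.498 -0.402 -1.885
vertex 3.978 -0.187 -1.465
vertex 4.088 -0.725 -1.855
endloop
endfacet
facet normal 0.738 -0.564 0.370
outer loop
vertex 4.003 -1.276 -1.478
vertex 4.29 -0.727 -1.213
vertex 3.842 -1.078 -0.855
endloop
endfacet
facet normal 0.129 -0.935 0.331
outer loop
vertex 4.003 -1.276 -1.478
vertex 3.842 -1.078 -0.855
vertex 3.362 -1.293 -1.275
endloop
endfacet
facet normal -0.087 -0.932 -0.352
outer loop
vertex 4.003 -1.276 -1.478
vertex 3.362 -1.293 -1.275
vertex 3.514 -1.074 -1.893
endloop
endfacet
facet normal 0.389 -0.560 -0.731
outer loop
vertex 4.003 -1.276 -1.478
vertex 3.514 -1.074 -1.893
vertex 4.088 -0.725 -1.855
endloop
endfacet
facet normal 0.899 -0.333 -0.284
outer loop
vertex 4.003 -1.276 -1.478
vertex 4.088 -0.725 -1.855
vertex 4.29 -0.727 -1.213
endloop
endfacet
facet normal 0.622 0.005 0.783
outer loop
vertex 3.842 -1.078 -0.855
vertex 4.29 -0.727 -1.213
vertex 3.826 -0.406 -0.847
endloop
endfacet
facet normal -0.362 -0.595 0.718
outer loop
vertex 3.362 -1.293 -1.275
vertex 3.842 -1.078 -0.855
vertex 3.252 -0.755 -0.885
endloop
endfacet
facet normal -0.711 -0.590 -0.384
outer loop
vertex 3.514 -1.074 -1.893
vertex 3.362 -1.293 -1.275
vertex 3.05 -0.753 -1.527
endloop
endfacet
facet normal 0.058 0.013 -0.998
outer loop
vertex 4.088 -0.725 -1.855
vertex 3.514 -1.074 -1.893
vertex 3.498 -0.402 -1.885
endloop
endfacet
facet normal 0.882 0.381 -0.276
outer loop
vertex 4.29 -0.727 -1.213
vertex 4.088 -0.725 -1.855
vertex 3.978 -0.187 -1.465
endloop
endfacet

endsolid


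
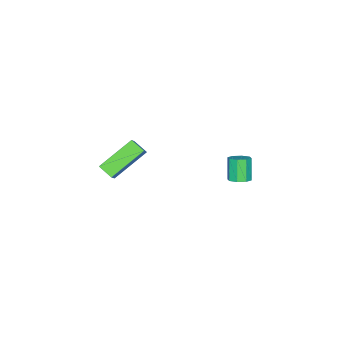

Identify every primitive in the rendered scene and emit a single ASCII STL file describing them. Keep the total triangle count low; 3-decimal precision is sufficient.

solid 
facet normal -0.649 -0.267 -0.713
outer loop
vertex 0.552 -4.582 -3.801
vertex -0.961 -3.851 -2.698
vertex 0.643 -3.859 -4.155
endloop
endfacet
facet normal 0.753 -0.363 -0.549
outer loop
vertex 1.201 -3.629 -3.542
vertex 0.552 -4.582 -3.801
vertex 0.643 -3.859 -4.155
endloop
endfacet
facet normal -0.649 -0.267 -0.713
outer loop
vertex 0.643 -3.859 -4.155
vertex -0.961 -3.851 -2.698
vertex -0.87 -3.128 -3.052
endloop
endfacet
facet normal 0.112 0.892 -0.437
outer loop
vertex -0.87 -3.128 -3.052
vertex 1.201 -3.629 -3.542
vertex 0.643 -3.859 -4.155
endloop
endfacet
facet normal -0.112 -0.892 0.437
outer loop
vertex 0.552 -4.582 -3.801
vertex -0.403 -3.621 -2.085
vertex -0.961 -3.851 -2.698
endloop
endfacet
facet normal 0.753 -0.363 -0.549
outer loop
vertex 1.11 -4.352 -3.188
vertex 0.552 -4.582 -3.801
vertex 1.201 -3.629 -3.542
endloop
endfacet
facet normal -0.112 -0.892 0.437
outer loop
vertex 1.11 -4.352 -3.188
vertex -0.403 -3.621 -2.085
vertex 0.552 -4.582 -3.801
endloop
endfacet
facet normal -0.753 0.363 0.549
outer loop
vertex -0.961 -3.851 -2.698
vertex -0.403 -3.621 -2.085
vertex -0.87 -3.128 -3.052
endloop
endfacet
facet normal 0.112 0.892 -0.437
outer loop
vertex -0.312 -2.898 -2.439
vertex 1.201 -3.629 -3.542
vertex -0.87 -3.128 -3.052
endloop
endfacet
facet normal -0.753 0.363 0.549
outer loop
vertex -0.87 -3.128 -3.052
vertex -0.403 -3.621 -2.085
vertex -0.312 -2.898 -2.439
endloop
endfacet
facet normal 0.649 0.267 0.713
outer loop
vertex -0.312 -2.898 -2.439
vertex 1.11 -4.352 -3.188
vertex 1.201 -3.629 -3.542
endloop
endfacet
facet normal 0.649 0.267 0.713
outer loop
vertex -0.403 -3.621 -2.085
vertex 1.11 -4.352 -3.188
vertex -0.312 -2.898 -2.439
endloop
endfacet
facet normal 0.421 0.273 -0.865
outer loop
vertex 0.474 2.395 -1.424
vertex 0.042 2.256 -1.678
vertex 0.214 2.694 -1.456
endloop
endfacet
facet normal 0.629 0.600 0.495
outer loop
vertex 0.474 2.395 -1.424
vertex 0.214 2.694 -1.456
vertex -0.01 2.082 -0.429
endloop
endfacet
facet normal 0.629 0.600 0.495
outer loop
vertex -0.01 2.082 -0.429
vertex 0.214 2.694 -1.456
vertex -0.27 2.381 -0.461
endloop
endfacet
facet normal -0.420 -0.273 0.866
outer loop
vertex -0.01 2.082 -0.429
vertex -0.27 2.381 -0.461
vertex -0.442 1.944 -0.682
endloop
endfacet
facet normal 0.421 0.273 -0.865
outer loop
vertex 0.214 2.694 -1.456
vertex 0.042 2.256 -1.678
vertex -0.147 2.737 -1.618
endloop
endfacet
facet normal -0.017 0.956 0.292
outer loop
vertex 0.214 2.694 -1.456
vertex -0.147 2.737 -1.618
vertex -0.27 2.381 -0.461
endloop
endfacet
facet normal -0.017 0.956 0.292
outer loop
vertex -0.27 2.381 -0.461
vertex -0.147 2.737 -1.618
vertex -0.631 2.424 -0.623
endloop
endfacet
facet normal -0.421 -0.272 0.865
outer loop
vertex -0.27 2.381 -0.461
vertex -0.631 2.424 -0.623
vertex -0.442 1.944 -0.682
endloop
endfacet
facet normal 0.421 0.273 -0.865
outer loop
vertex -0.147 2.737 -1.618
vertex 0.042 2.256 -1.678
vertex -0.397 2.499 -1.815
endloop
endfacet
facet normal -0.653 0.753 -0.081
outer loop
vertex -0.147 2.737 -1.618
vertex -0.397 2.499 -1.815
vertex -0.631 2.424 -0.623
endloop
endfacet
facet normal -0.653 0.753 -0.081
outer loop
vertex -0.631 2.424 -0.623
vertex -0.397 2.499 -1.815
vertex -0.881 2.186 -0.82
endloop
endfacet
facet normal -0.422 -0.272 0.865
outer loop
vertex -0.631 2.424 -0.623
vertex -0.881 2.186 -0.82
vertex -0.442 1.944 -0.682
endloop
endfacet
facet normal 0.420 0.271 -0.866
outer loop
vertex -0.397 2.499 -1.815
vertex 0.042 2.256 -1.678
vertex -0.39 2.118 -1.931
endloop
endfacet
facet normal -0.907 0.107 -0.407
outer loop
vertex -0.397 2.499 -1.815
vertex -0.39 2.118 -1.931
vertex -0.881 2.186 -0.82
endloop
endfacet
facet normal -0.907 0.107 -0.407
outer loop
vertex -0.881 2.186 -0.82
vertex -0.39 2.118 -1.931
vertex -0.874 1.805 -0.936
endloop
endfacet
facet normal -0.422 -0.271 0.865
outer loop
vertex -0.881 2.186 -0.82
vertex -0.874 1.805 -0.936
vertex -0.442 1.944 -0.682
endloop
endfacet
facet normal 0.420 0.273 -0.866
outer loop
vertex -0.39 2.118 -1.931
vertex 0.042 2.256 -1.678
vertex -0.13 1.819 -1.899
endloop
endfacet
facet normal -0.629 -0.600 -0.495
outer loop
vertex -0.39 2.118 -1.931
vertex -0.13 1.819 -1.899
vertex -0.874 1.805 -0.936
endloop
endfacet
facet normal -0.629 -0.600 -0.495
outer loop
vertex -0.874 1.805 -0.936
vertex -0.13 1.819 -1.899
vertex -0.614 1.506 -0.904
endloop
endfacet
facet normal -0.421 -0.273 0.865
outer loop
vertex -0.874 1.805 -0.936
vertex -0.614 1.506 -0.904
vertex -0.442 1.944 -0.682
endloop
endfacet
facet normal 0.421 0.272 -0.865
outer loop
vertex -0.13 1.819 -1.899
vertex 0.042 2.256 -1.678
vertex 0.231 1.776 -1.737
endloop
endfacet
facet normal 0.017 -0.956 -0.292
outer loop
vertex -0.13 1.819 -1.899
vertex 0.231 1.776 -1.737
vertex -0.614 1.506 -0.904
endloop
endfacet
facet normal 0.017 -0.956 -0.292
outer loop
vertex -0.614 1.506 -0.904
vertex 0.231 1.776 -1.737
vertex -0.253 1.463 -0.742
endloop
endfacet
facet normal -0.421 -0.273 0.865
outer loop
vertex -0.614 1.506 -0.904
vertex -0.253 1.463 -0.742
vertex -0.442 1.944 -0.682
endloop
endfacet
facet normal 0.422 0.272 -0.865
outer loop
vertex 0.231 1.776 -1.737
vertex 0.042 2.256 -1.678
vertex 0.481 2.014 -1.54
endloop
endfacet
facet normal 0.653 -0.753 0.081
outer loop
vertex 0.231 1.776 -1.737
vertex 0.481 2.014 -1.54
vertex -0.253 1.463 -0.742
endloop
endfacet
facet normal 0.653 -0.753 0.081
outer loop
vertex -0.253 1.463 -0.742
vertex 0.481 2.014 -1.54
vertex -0.003 1.701 -0.545
endloop
endfacet
facet normal -0.421 -0.273 0.865
outer loop
vertex -0.253 1.463 -0.742
vertex -0.003 1.701 -0.545
vertex -0.442 1.944 -0.682
endloop
endfacet
facet normal 0.422 0.271 -0.865
outer loop
vertex 0.481 2.014 -1.54
vertex 0.042 2.256 -1.678
vertex 0.474 2.395 -1.424
endloop
endfacet
facet normal 0.907 -0.107 0.407
outer loop
vertex 0.481 2.014 -1.54
vertex 0.474 2.395 -1.424
vertex -0.003 1.701 -0.545
endloop
endfacet
facet normal 0.907 -0.107 0.407
outer loop
vertex -0.003 1.701 -0.545
vertex 0.474 2.395 -1.424
vertex -0.01 2.082 -0.429
endloop
endfacet
facet normal -0.420 -0.271 0.866
outer loop
vertex -0.003 1.701 -0.545
vertex -0.01 2.082 -0.429
vertex -0.442 1.944 -0.682
endloop
endfacet

endsolid
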